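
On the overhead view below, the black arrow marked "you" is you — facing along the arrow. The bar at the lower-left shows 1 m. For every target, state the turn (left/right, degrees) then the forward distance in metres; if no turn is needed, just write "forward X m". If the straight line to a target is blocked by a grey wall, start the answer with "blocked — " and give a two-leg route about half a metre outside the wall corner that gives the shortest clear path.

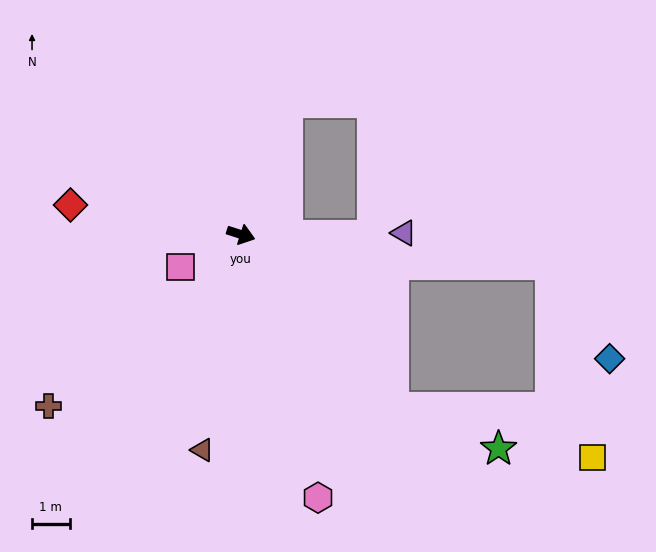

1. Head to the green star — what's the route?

blocked — turn right 31°, forward 6.1 m, then turn left 27°, forward 3.0 m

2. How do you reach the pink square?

turn right 134°, forward 1.8 m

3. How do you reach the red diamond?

turn right 172°, forward 4.6 m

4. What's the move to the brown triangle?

turn right 82°, forward 5.8 m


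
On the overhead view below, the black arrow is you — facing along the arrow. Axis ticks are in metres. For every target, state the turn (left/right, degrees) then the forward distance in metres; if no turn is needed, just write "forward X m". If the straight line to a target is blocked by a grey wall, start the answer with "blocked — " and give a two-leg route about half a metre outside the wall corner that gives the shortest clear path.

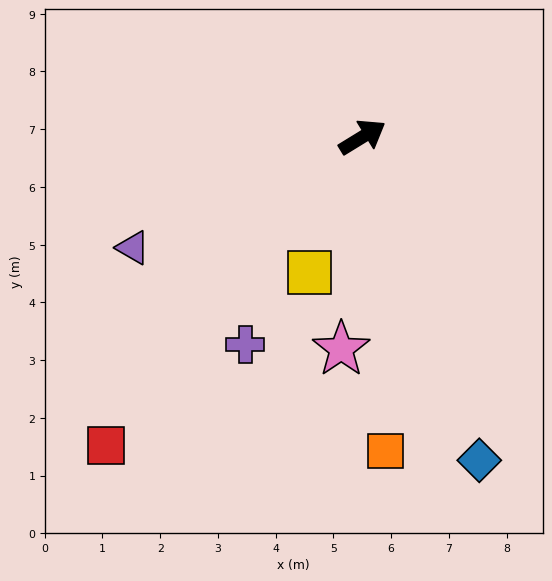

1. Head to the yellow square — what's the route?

turn right 143°, forward 2.5 m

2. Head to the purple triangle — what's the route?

turn left 174°, forward 4.4 m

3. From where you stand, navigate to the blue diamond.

turn right 102°, forward 6.0 m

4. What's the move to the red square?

turn right 161°, forward 7.0 m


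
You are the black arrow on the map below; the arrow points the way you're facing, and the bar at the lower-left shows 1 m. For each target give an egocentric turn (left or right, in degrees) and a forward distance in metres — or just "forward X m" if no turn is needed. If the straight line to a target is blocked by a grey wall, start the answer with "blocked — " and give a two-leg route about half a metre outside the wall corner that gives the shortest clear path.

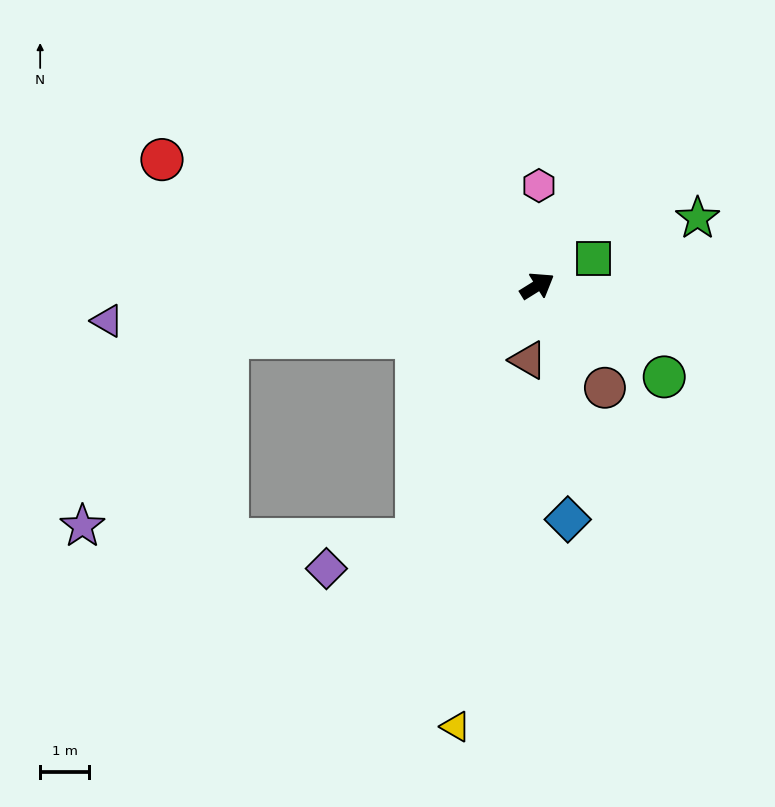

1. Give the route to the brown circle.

turn right 88°, forward 2.5 m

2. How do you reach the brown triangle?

turn right 129°, forward 1.5 m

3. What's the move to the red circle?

turn left 130°, forward 8.1 m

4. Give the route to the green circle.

turn right 68°, forward 3.2 m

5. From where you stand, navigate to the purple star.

blocked — turn left 158°, forward 6.4 m, then turn left 42°, forward 4.9 m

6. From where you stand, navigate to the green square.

turn right 7°, forward 1.3 m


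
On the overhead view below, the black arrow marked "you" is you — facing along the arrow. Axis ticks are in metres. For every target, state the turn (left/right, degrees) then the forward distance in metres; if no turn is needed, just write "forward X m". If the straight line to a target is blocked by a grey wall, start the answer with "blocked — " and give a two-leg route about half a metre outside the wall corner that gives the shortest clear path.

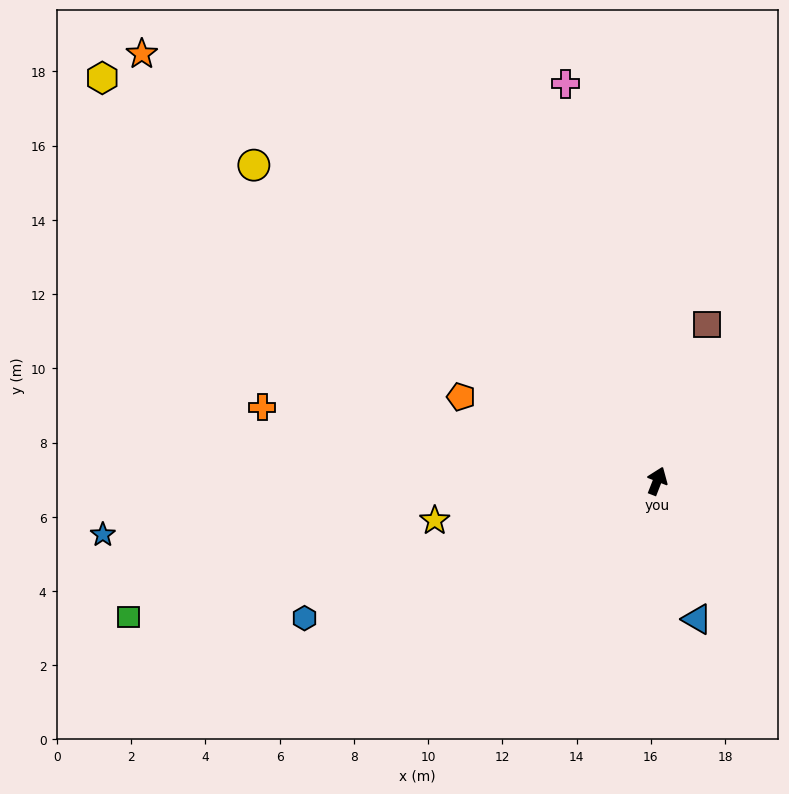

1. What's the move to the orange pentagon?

turn left 88°, forward 5.7 m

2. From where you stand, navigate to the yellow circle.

turn left 73°, forward 13.8 m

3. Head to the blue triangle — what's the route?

turn right 143°, forward 3.9 m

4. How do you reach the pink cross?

turn left 34°, forward 11.0 m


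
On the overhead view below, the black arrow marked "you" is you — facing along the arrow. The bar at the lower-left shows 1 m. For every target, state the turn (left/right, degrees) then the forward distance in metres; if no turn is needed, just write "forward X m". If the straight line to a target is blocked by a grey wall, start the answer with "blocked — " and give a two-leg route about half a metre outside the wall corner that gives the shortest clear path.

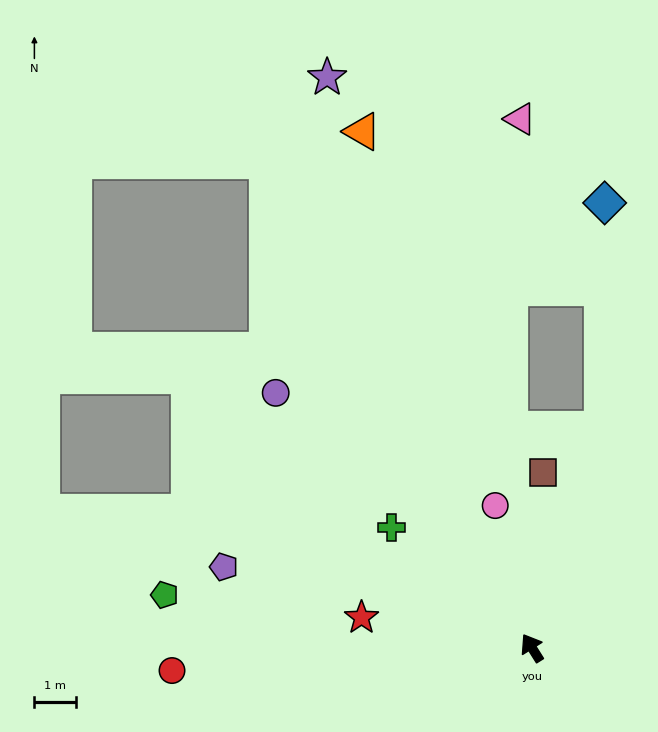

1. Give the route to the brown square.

turn right 36°, forward 4.2 m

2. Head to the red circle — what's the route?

turn left 62°, forward 8.6 m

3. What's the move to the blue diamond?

blocked — turn right 50°, forward 5.5 m, then turn left 17°, forward 5.4 m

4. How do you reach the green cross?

turn left 17°, forward 4.4 m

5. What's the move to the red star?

turn left 48°, forward 4.1 m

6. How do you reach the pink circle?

turn right 18°, forward 3.5 m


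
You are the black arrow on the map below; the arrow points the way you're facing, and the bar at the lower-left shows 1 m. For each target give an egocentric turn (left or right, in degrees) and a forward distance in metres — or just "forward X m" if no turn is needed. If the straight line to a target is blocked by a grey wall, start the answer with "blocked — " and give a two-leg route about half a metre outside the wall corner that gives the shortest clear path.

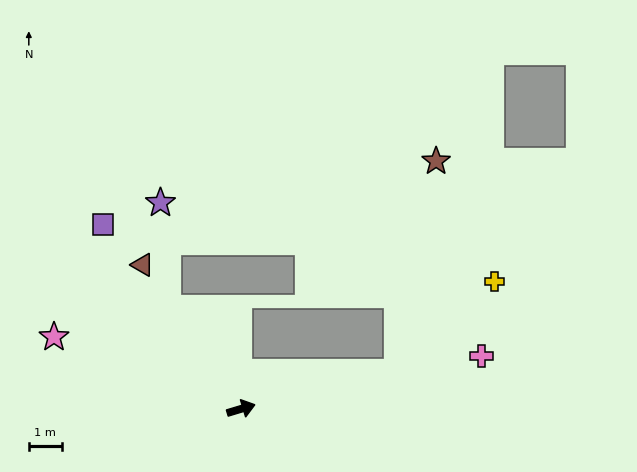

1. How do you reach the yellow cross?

blocked — turn right 4°, forward 4.9 m, then turn left 31°, forward 4.1 m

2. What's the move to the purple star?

blocked — turn left 110°, forward 3.8 m, then turn right 33°, forward 3.3 m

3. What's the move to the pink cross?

turn right 4°, forward 7.5 m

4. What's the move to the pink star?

turn left 142°, forward 6.1 m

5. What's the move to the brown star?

blocked — turn right 4°, forward 4.9 m, then turn left 67°, forward 6.6 m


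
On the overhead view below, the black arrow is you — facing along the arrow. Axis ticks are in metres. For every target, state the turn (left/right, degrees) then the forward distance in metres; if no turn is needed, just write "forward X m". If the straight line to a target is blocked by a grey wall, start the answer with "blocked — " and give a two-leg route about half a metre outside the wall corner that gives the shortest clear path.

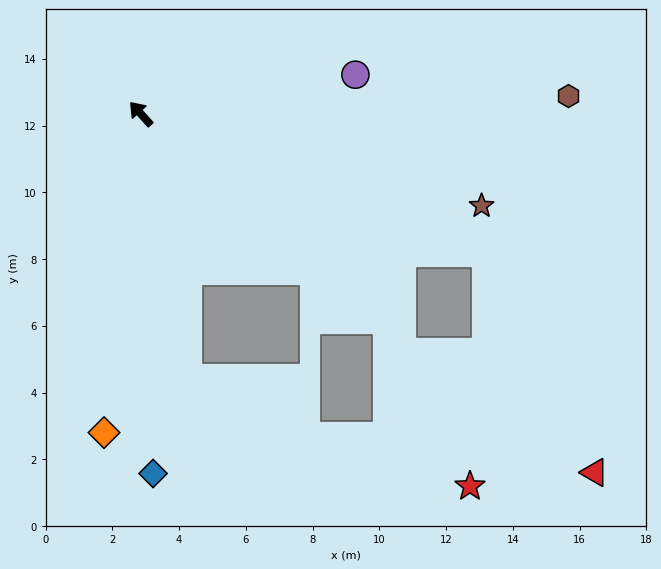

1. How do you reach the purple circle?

turn right 122°, forward 6.5 m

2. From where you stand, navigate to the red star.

blocked — turn right 172°, forward 9.6 m, then turn right 24°, forward 5.6 m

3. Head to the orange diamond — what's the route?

turn left 131°, forward 9.6 m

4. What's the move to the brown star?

turn right 147°, forward 10.6 m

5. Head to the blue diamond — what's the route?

turn left 140°, forward 10.8 m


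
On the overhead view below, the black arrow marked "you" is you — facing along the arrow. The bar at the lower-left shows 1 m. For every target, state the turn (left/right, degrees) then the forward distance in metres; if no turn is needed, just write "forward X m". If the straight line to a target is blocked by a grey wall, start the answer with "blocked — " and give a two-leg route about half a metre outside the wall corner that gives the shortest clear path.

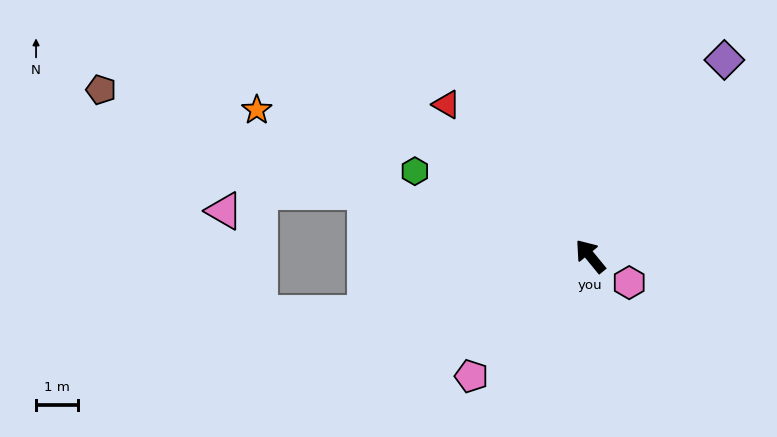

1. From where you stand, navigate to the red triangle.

turn left 4°, forward 4.9 m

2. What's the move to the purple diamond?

turn right 74°, forward 5.6 m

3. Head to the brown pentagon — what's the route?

turn left 32°, forward 12.2 m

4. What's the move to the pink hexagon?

turn right 164°, forward 1.1 m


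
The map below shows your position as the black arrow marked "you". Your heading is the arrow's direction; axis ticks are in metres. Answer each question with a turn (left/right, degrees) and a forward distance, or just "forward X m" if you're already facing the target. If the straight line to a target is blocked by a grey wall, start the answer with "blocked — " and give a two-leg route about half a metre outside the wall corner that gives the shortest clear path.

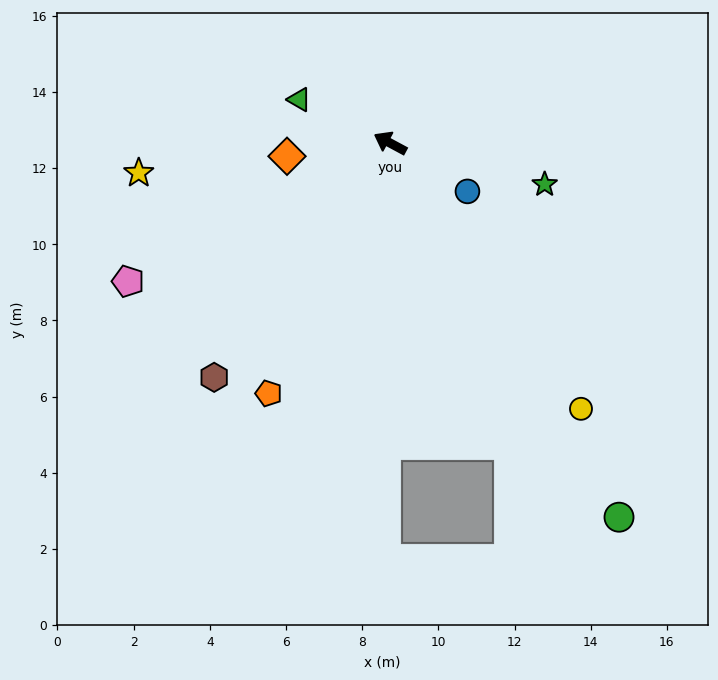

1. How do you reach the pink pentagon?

turn left 56°, forward 7.8 m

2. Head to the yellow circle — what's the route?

turn left 154°, forward 8.6 m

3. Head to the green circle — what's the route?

turn left 150°, forward 11.5 m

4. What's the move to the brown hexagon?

turn left 81°, forward 7.7 m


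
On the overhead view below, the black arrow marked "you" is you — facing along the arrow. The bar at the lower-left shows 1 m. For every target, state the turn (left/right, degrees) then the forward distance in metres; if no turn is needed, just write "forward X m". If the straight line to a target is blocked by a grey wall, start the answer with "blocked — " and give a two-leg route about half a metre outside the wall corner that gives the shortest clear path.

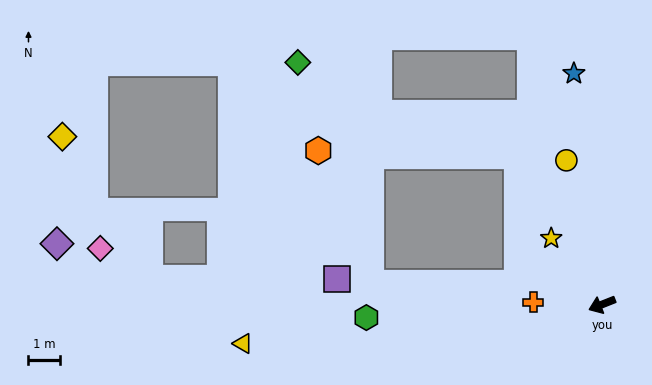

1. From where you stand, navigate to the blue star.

turn right 105°, forward 7.3 m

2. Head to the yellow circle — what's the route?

turn right 98°, forward 4.6 m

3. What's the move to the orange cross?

turn right 23°, forward 2.1 m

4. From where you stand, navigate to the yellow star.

turn right 74°, forward 2.6 m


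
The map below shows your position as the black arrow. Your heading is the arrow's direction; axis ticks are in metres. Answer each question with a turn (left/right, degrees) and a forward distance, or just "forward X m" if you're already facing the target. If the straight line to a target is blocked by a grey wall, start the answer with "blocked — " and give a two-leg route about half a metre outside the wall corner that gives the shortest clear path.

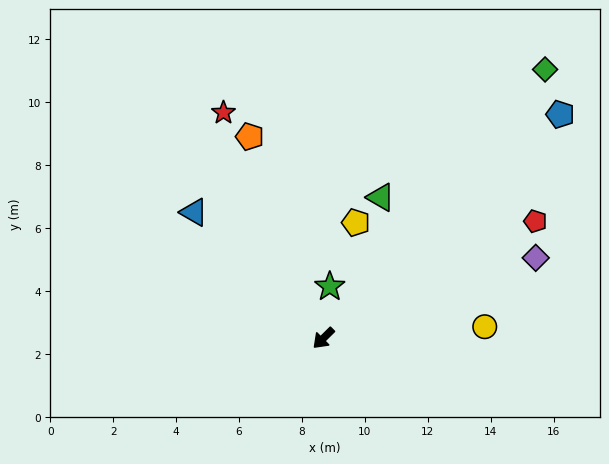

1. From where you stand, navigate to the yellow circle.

turn left 139°, forward 5.1 m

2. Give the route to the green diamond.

turn right 174°, forward 11.1 m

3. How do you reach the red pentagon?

turn left 164°, forward 7.7 m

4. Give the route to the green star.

turn right 142°, forward 1.7 m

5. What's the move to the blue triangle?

turn right 89°, forward 5.7 m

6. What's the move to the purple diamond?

turn left 156°, forward 7.2 m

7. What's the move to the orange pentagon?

turn right 115°, forward 6.8 m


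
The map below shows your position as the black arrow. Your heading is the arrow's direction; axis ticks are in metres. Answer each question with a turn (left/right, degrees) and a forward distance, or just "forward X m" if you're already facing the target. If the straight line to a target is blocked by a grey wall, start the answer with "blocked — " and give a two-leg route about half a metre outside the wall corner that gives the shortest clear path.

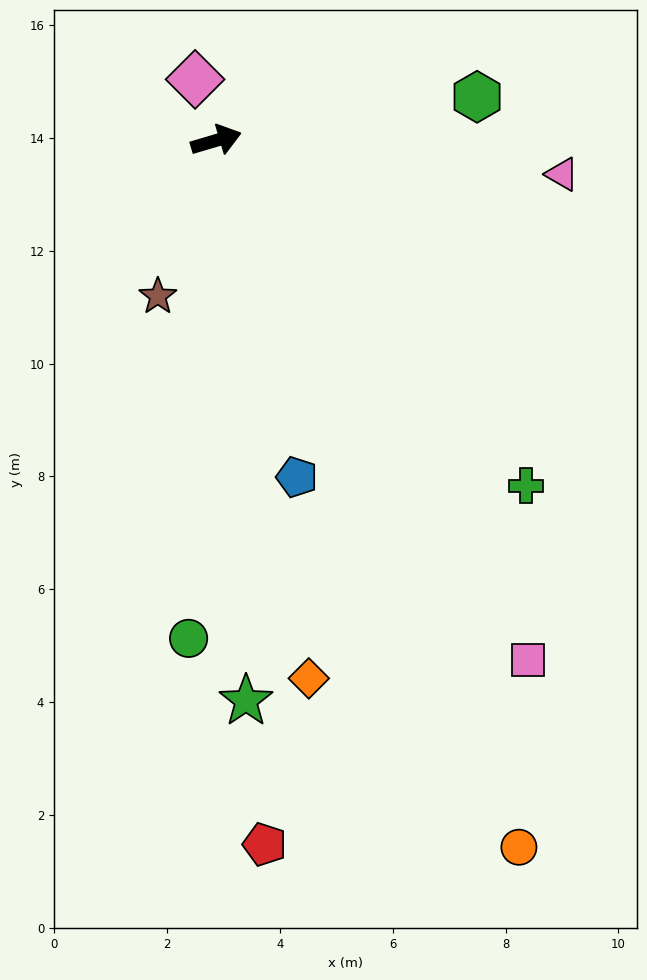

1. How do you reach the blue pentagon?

turn right 93°, forward 6.1 m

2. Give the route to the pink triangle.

turn right 22°, forward 6.2 m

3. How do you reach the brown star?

turn right 127°, forward 2.9 m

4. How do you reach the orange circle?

turn right 83°, forward 13.6 m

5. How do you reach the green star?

turn right 103°, forward 9.9 m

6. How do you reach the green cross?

turn right 65°, forward 8.2 m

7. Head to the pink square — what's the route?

turn right 76°, forward 10.7 m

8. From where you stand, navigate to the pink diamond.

turn left 92°, forward 1.1 m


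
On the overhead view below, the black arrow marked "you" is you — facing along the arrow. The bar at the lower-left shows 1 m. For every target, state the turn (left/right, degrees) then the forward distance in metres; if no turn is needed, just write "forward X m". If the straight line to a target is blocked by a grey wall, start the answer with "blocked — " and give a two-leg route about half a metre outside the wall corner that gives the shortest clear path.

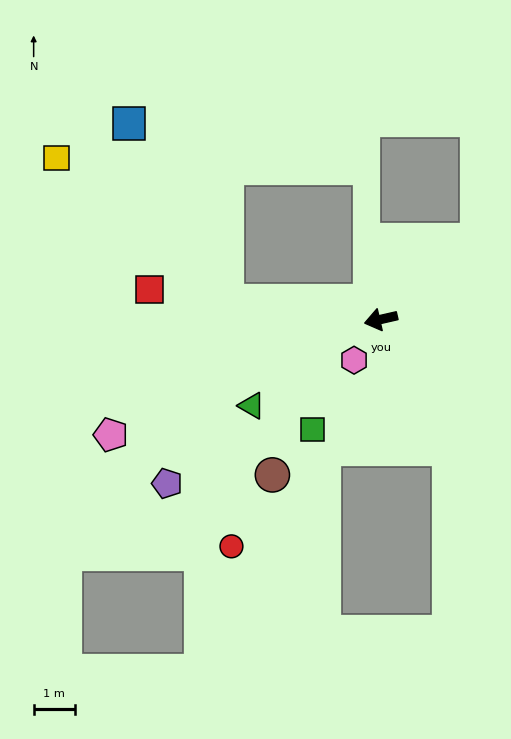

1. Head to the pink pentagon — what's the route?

turn left 10°, forward 7.2 m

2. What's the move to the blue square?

blocked — turn right 19°, forward 3.8 m, then turn right 55°, forward 5.0 m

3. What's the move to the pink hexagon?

turn left 44°, forward 1.2 m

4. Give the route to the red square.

turn right 20°, forward 5.7 m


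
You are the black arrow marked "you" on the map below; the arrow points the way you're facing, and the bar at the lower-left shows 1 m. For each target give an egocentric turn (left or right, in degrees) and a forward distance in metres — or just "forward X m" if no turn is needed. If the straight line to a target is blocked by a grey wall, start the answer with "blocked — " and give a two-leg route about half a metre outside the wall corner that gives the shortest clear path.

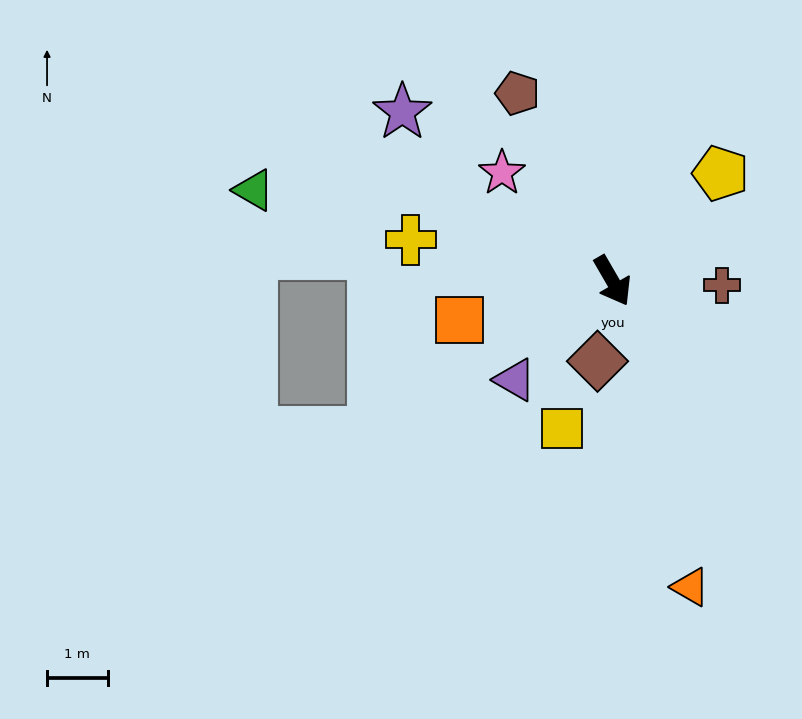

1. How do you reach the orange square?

turn right 106°, forward 2.6 m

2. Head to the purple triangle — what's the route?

turn right 75°, forward 2.3 m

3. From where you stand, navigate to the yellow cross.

turn right 132°, forward 3.4 m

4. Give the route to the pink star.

turn right 164°, forward 2.6 m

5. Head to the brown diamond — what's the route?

turn right 41°, forward 1.3 m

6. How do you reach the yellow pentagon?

turn left 105°, forward 2.5 m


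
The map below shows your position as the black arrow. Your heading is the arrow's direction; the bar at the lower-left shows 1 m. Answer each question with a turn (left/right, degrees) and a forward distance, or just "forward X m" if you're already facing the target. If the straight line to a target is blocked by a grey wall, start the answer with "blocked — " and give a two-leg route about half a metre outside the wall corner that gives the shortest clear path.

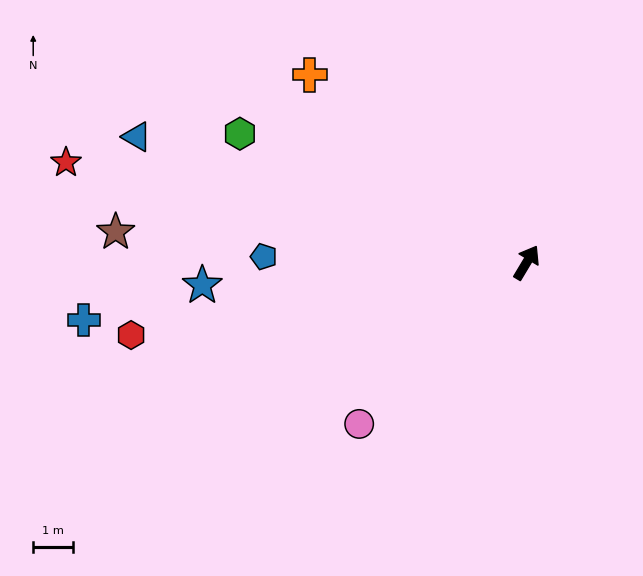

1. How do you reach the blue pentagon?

turn left 120°, forward 6.5 m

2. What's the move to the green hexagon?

turn left 97°, forward 7.8 m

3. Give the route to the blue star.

turn left 125°, forward 8.1 m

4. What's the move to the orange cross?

turn left 80°, forward 7.1 m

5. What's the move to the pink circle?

turn left 165°, forward 5.8 m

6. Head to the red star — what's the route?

turn left 109°, forward 11.7 m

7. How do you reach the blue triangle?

turn left 103°, forward 10.2 m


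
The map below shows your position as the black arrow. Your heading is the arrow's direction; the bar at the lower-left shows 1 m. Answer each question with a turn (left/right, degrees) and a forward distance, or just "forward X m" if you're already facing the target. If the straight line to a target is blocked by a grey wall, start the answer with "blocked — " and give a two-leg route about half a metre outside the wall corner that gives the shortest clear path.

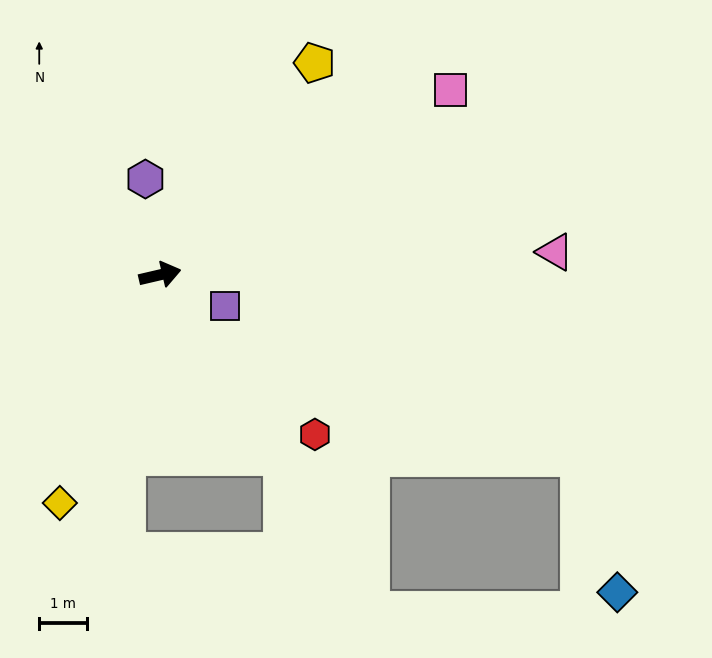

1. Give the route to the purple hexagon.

turn left 86°, forward 2.0 m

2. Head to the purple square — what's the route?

turn right 39°, forward 1.5 m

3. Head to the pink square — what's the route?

turn left 19°, forward 7.3 m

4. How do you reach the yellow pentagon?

turn left 41°, forward 5.5 m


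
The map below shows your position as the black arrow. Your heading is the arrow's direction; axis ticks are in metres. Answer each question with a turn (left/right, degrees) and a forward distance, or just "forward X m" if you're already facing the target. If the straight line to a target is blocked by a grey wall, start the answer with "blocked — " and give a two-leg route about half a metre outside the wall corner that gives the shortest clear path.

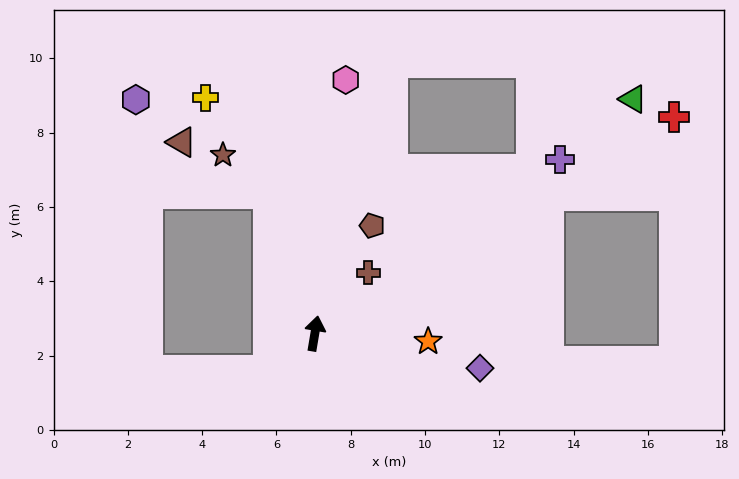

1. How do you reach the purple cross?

turn right 45°, forward 8.1 m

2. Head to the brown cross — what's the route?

turn right 32°, forward 2.2 m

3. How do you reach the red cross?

turn right 49°, forward 11.3 m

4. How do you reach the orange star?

turn right 85°, forward 3.1 m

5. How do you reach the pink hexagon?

turn left 3°, forward 6.9 m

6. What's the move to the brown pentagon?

turn right 18°, forward 3.3 m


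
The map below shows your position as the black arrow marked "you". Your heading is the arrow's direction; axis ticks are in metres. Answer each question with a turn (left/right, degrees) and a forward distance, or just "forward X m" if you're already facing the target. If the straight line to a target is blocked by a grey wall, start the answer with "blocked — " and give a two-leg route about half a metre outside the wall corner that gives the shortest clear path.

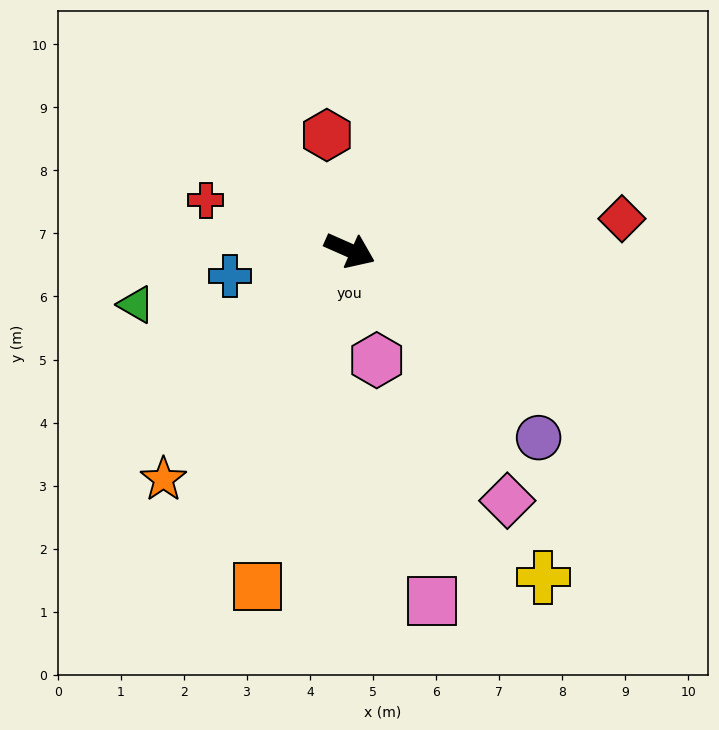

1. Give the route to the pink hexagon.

turn right 52°, forward 1.8 m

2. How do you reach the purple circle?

turn right 21°, forward 4.2 m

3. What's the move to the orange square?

turn right 81°, forward 5.5 m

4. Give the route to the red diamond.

turn left 30°, forward 4.3 m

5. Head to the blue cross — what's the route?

turn right 144°, forward 1.9 m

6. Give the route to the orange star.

turn right 105°, forward 4.7 m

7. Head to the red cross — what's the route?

turn right 175°, forward 2.4 m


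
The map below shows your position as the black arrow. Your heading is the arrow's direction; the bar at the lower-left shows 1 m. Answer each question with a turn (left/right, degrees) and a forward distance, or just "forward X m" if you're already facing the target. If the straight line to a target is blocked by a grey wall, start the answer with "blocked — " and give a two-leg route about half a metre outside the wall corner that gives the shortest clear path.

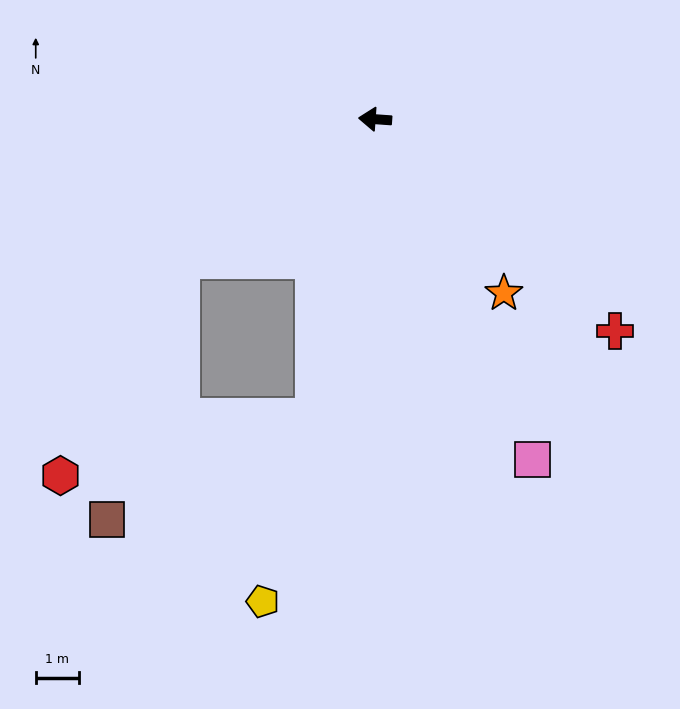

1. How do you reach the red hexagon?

blocked — turn left 40°, forward 5.6 m, then turn left 25°, forward 5.8 m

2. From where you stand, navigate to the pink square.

turn left 119°, forward 8.8 m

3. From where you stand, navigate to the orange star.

turn left 131°, forward 5.0 m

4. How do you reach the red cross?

turn left 143°, forward 7.5 m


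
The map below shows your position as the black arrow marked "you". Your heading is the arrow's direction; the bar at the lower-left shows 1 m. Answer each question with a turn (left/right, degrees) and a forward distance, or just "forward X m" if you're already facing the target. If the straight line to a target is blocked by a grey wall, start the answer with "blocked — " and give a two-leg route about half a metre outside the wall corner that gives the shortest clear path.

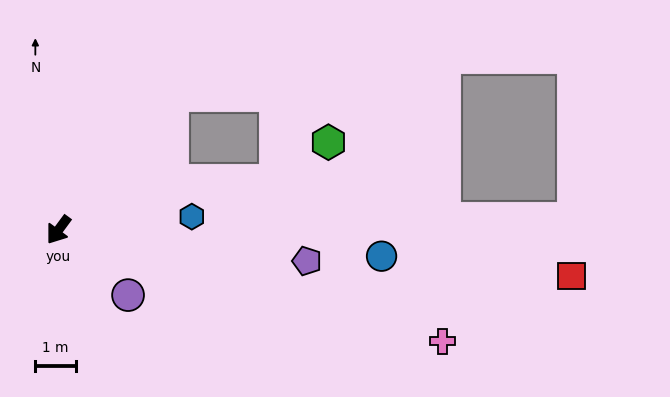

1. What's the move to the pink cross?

turn left 110°, forward 9.8 m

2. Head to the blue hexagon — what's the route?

turn left 132°, forward 3.3 m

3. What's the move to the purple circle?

turn left 83°, forward 2.3 m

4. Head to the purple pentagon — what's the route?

turn left 119°, forward 6.1 m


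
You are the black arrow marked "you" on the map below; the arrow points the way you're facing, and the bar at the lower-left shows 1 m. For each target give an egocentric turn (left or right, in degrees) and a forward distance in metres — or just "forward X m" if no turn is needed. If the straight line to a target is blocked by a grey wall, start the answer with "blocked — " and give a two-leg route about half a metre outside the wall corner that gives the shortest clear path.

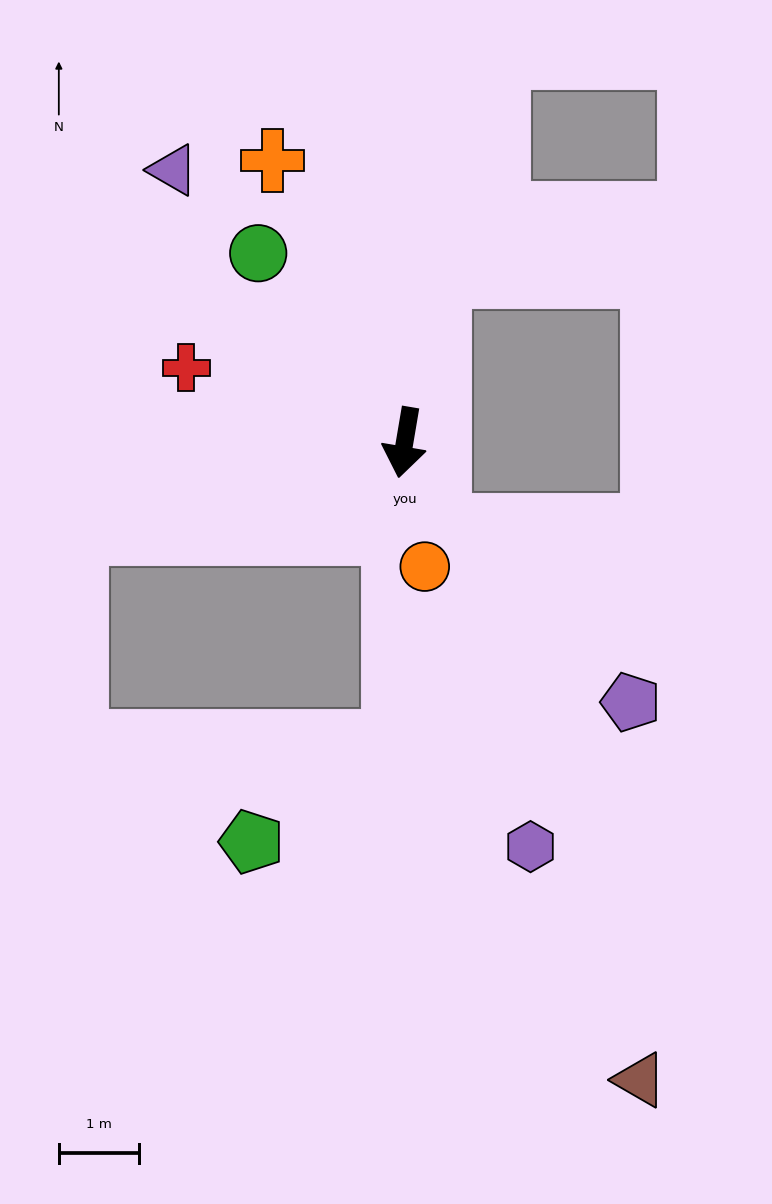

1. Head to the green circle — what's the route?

turn right 133°, forward 3.0 m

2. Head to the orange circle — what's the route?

turn left 19°, forward 1.6 m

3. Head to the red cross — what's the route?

turn right 99°, forward 2.9 m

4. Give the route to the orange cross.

turn right 145°, forward 3.9 m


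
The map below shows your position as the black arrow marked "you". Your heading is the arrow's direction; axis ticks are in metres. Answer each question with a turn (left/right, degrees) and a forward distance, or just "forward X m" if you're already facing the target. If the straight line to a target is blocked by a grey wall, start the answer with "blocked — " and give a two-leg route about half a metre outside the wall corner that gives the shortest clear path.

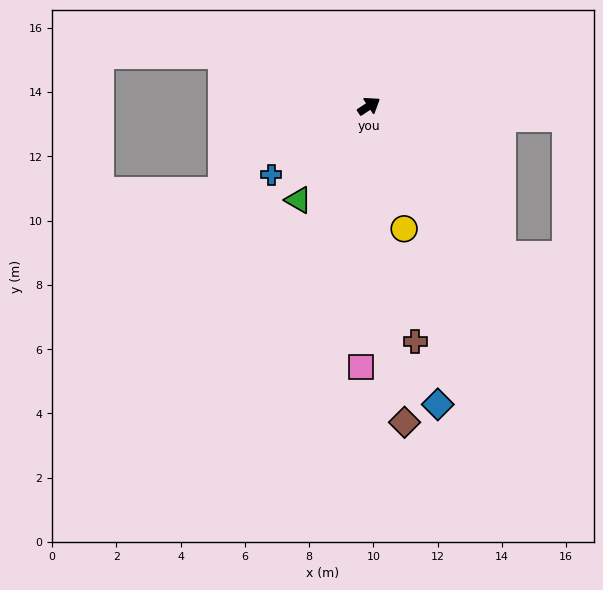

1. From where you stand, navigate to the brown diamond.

turn right 117°, forward 9.9 m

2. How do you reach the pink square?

turn right 125°, forward 8.1 m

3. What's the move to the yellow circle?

turn right 107°, forward 4.0 m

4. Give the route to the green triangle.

turn right 160°, forward 3.7 m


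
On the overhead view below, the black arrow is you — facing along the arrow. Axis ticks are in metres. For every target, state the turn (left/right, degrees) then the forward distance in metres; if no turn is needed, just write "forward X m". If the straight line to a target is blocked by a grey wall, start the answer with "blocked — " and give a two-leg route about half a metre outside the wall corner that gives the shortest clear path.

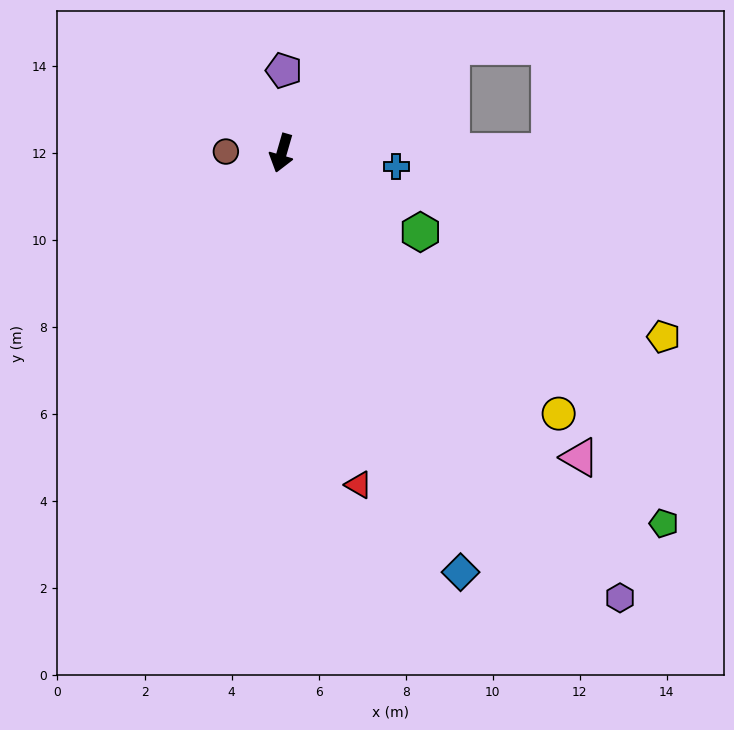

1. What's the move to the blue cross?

turn left 99°, forward 2.6 m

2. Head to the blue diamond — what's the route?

turn left 39°, forward 10.5 m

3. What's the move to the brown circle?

turn right 75°, forward 1.3 m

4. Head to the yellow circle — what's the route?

turn left 63°, forward 8.7 m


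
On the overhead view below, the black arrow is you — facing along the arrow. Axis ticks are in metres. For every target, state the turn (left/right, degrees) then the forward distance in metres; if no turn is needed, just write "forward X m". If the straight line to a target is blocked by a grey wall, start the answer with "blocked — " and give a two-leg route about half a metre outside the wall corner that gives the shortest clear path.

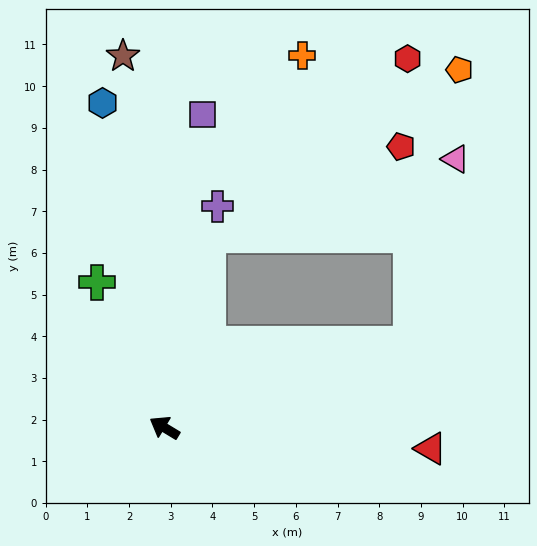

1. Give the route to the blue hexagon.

turn right 48°, forward 7.9 m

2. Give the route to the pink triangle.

blocked — turn right 130°, forward 6.2 m, then turn left 58°, forward 4.6 m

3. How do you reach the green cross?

turn right 34°, forward 3.8 m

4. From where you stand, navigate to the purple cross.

turn right 72°, forward 5.5 m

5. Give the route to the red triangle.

turn right 153°, forward 6.4 m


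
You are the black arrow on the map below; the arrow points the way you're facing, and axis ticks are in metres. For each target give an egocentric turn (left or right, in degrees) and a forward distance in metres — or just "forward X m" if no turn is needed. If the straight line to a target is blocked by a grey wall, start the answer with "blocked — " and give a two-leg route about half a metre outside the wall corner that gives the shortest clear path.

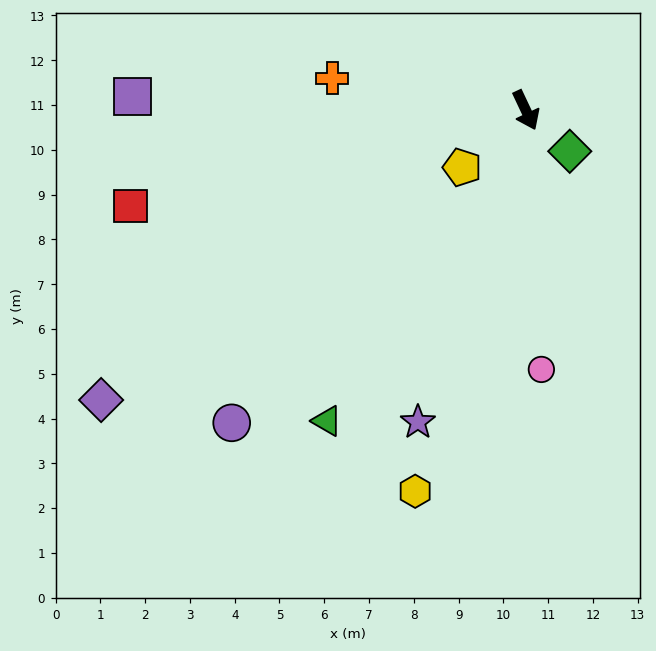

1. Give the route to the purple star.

turn right 44°, forward 7.4 m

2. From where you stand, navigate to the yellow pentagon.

turn right 73°, forward 1.9 m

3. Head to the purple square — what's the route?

turn right 117°, forward 8.8 m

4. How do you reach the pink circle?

turn right 22°, forward 5.8 m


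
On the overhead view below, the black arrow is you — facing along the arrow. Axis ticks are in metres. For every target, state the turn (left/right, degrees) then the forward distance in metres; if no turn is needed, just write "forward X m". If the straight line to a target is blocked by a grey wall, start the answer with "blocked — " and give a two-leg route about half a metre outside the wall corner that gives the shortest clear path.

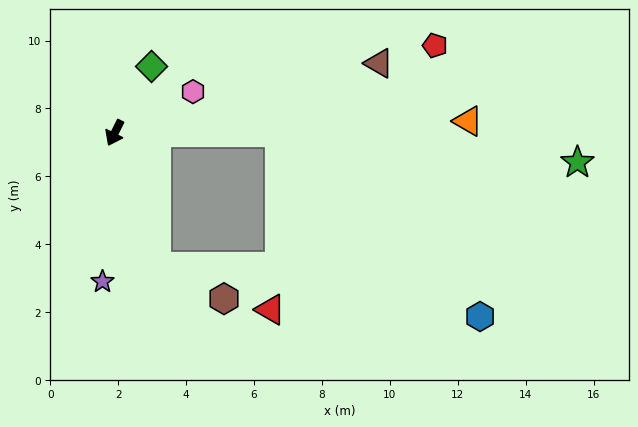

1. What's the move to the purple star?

turn left 22°, forward 4.4 m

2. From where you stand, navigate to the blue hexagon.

blocked — turn left 117°, forward 4.9 m, then turn right 43°, forward 8.0 m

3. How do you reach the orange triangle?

turn left 118°, forward 10.4 m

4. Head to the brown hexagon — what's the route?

blocked — turn left 44°, forward 4.1 m, then turn left 46°, forward 2.2 m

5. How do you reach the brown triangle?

turn left 131°, forward 8.0 m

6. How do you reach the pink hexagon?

turn left 144°, forward 2.6 m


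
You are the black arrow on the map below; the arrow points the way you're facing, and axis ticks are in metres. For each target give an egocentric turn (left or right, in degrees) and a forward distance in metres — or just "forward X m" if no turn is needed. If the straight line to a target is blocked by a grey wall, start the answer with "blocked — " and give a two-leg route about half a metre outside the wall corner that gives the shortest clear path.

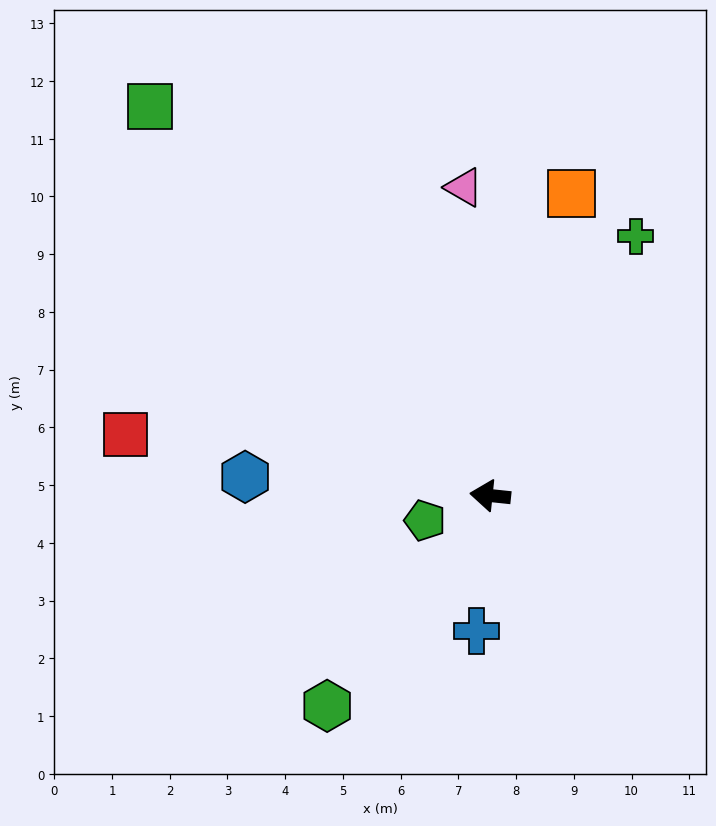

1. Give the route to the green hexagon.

turn left 58°, forward 4.6 m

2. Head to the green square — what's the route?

turn right 43°, forward 8.9 m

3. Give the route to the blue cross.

turn left 90°, forward 2.4 m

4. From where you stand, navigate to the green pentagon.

turn left 27°, forward 1.2 m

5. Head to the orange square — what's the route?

turn right 99°, forward 5.4 m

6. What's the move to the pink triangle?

turn right 79°, forward 5.4 m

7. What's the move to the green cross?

turn right 113°, forward 5.2 m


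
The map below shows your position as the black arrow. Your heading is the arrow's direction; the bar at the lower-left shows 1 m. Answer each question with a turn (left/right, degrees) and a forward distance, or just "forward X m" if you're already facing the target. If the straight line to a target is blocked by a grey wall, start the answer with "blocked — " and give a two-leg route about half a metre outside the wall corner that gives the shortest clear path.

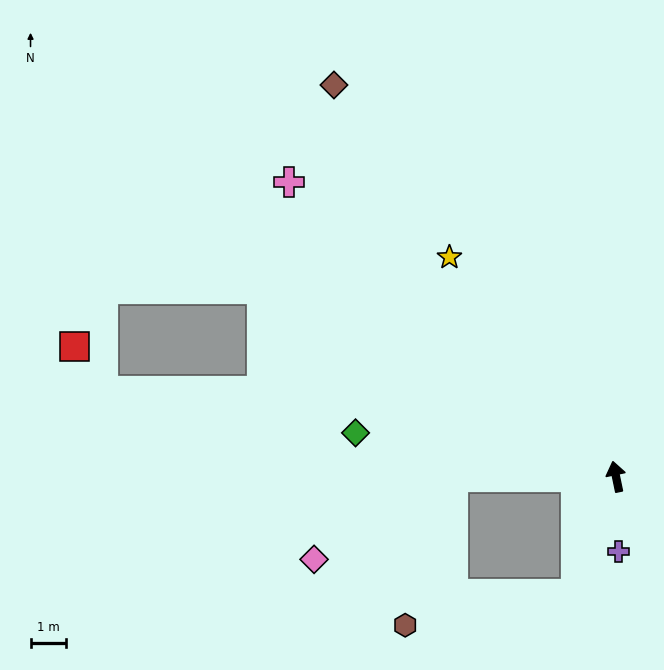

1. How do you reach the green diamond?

turn left 69°, forward 7.5 m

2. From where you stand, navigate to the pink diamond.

blocked — turn left 79°, forward 4.6 m, then turn left 30°, forward 4.6 m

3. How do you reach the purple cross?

turn left 170°, forward 2.1 m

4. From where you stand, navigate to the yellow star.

turn left 25°, forward 7.8 m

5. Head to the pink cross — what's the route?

turn left 36°, forward 12.5 m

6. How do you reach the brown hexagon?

blocked — turn left 149°, forward 3.5 m, then turn right 60°, forward 4.9 m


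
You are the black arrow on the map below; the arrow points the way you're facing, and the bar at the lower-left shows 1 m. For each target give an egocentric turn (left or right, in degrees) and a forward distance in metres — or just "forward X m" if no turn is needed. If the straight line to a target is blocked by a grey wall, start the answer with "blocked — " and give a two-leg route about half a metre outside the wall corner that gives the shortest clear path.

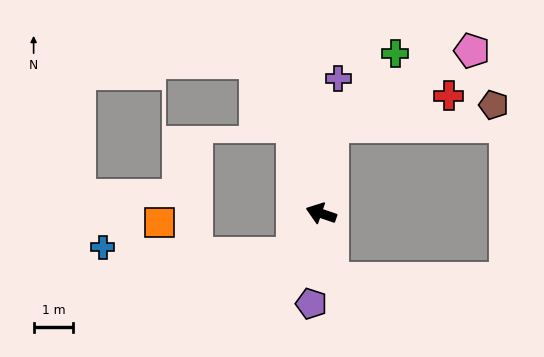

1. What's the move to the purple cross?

turn right 78°, forward 3.4 m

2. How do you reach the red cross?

blocked — turn right 79°, forward 2.2 m, then turn right 68°, forward 3.0 m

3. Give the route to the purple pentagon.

turn left 103°, forward 2.3 m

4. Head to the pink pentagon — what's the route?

blocked — turn right 79°, forward 2.2 m, then turn right 54°, forward 4.0 m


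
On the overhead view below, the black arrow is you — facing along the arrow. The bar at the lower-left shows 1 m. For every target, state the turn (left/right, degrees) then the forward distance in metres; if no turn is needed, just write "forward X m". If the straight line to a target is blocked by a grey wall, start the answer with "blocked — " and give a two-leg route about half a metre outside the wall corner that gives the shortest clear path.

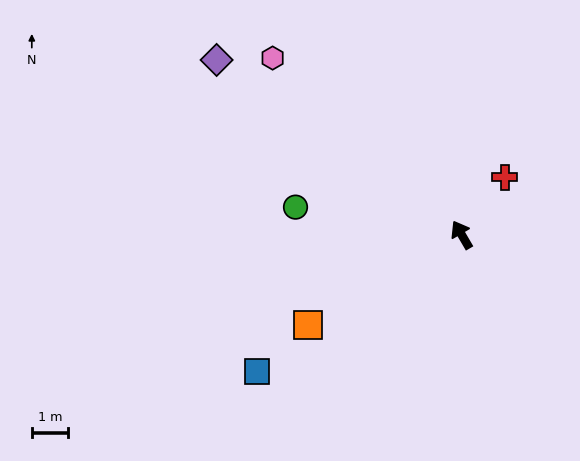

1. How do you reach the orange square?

turn left 90°, forward 5.0 m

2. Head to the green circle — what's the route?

turn left 50°, forward 4.7 m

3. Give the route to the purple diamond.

turn left 24°, forward 8.4 m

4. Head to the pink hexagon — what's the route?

turn left 17°, forward 7.2 m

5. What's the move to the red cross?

turn right 67°, forward 2.0 m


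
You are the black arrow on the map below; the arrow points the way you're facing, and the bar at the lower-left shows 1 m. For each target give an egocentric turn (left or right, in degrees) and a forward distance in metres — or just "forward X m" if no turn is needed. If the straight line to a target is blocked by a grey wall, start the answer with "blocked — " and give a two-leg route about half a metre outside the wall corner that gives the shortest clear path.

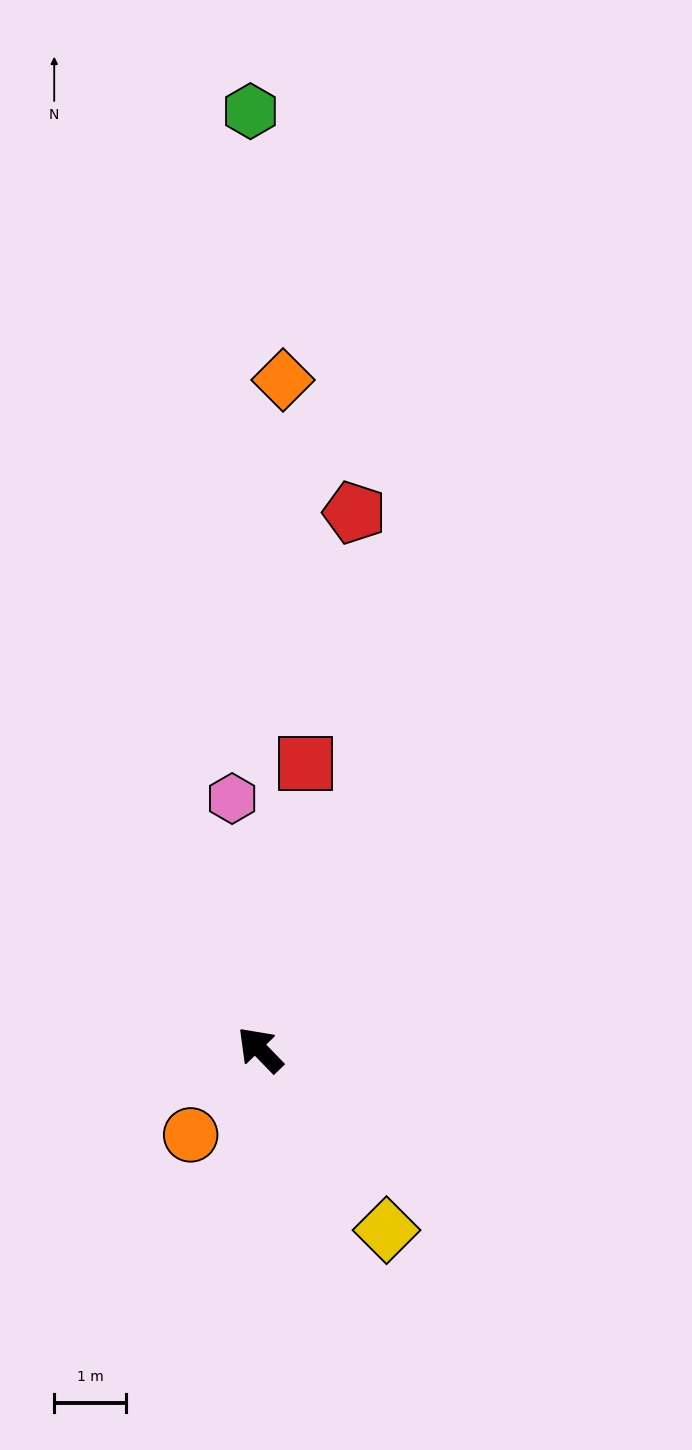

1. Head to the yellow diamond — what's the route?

turn left 171°, forward 3.1 m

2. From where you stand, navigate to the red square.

turn right 53°, forward 4.0 m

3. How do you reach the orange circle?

turn left 97°, forward 1.5 m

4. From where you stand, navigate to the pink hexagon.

turn right 38°, forward 3.5 m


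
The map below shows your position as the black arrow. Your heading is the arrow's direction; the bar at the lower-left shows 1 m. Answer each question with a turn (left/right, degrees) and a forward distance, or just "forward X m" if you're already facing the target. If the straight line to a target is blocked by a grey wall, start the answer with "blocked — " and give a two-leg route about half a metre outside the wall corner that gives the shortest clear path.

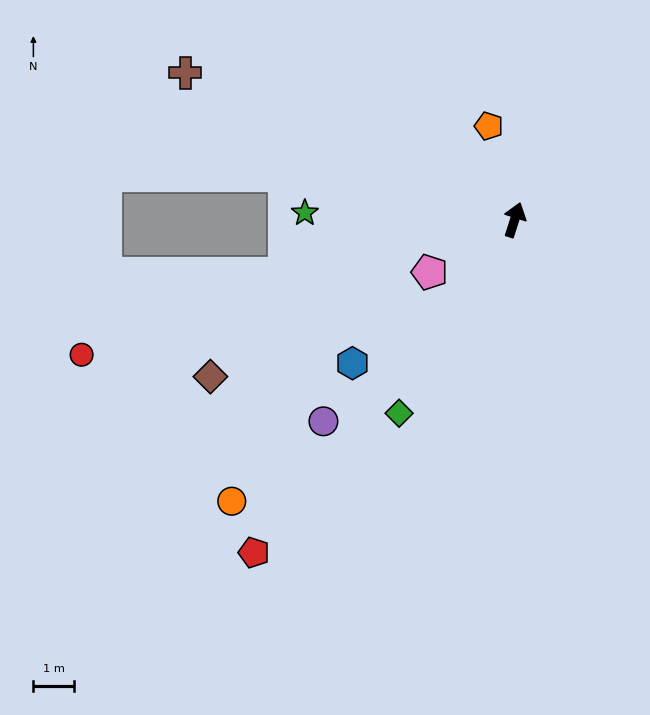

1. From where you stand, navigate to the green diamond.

turn left 167°, forward 5.6 m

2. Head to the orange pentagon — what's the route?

turn left 33°, forward 2.4 m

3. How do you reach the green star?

turn left 106°, forward 5.2 m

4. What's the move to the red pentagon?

turn left 160°, forward 10.5 m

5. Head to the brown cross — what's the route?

turn left 84°, forward 8.9 m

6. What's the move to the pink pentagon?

turn left 139°, forward 2.5 m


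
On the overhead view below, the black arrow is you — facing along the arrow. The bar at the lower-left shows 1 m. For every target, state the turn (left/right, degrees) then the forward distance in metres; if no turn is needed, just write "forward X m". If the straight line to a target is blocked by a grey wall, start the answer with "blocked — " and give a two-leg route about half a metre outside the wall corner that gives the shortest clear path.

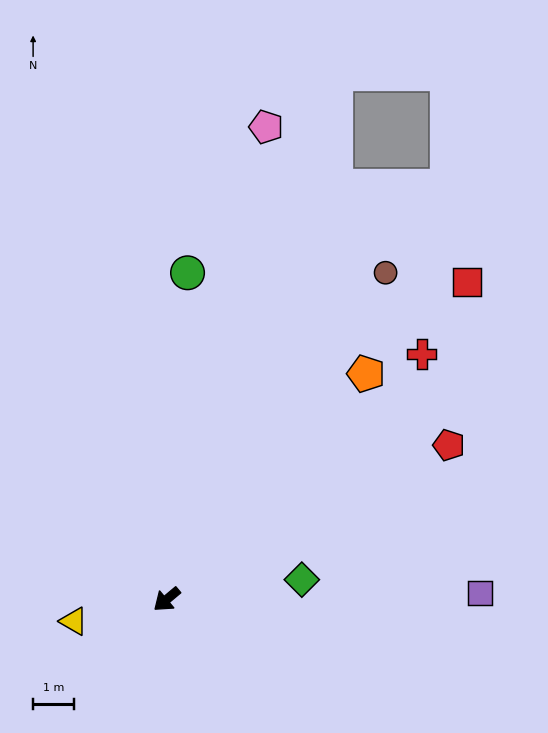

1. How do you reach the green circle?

turn right 134°, forward 8.1 m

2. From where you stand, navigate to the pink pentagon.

turn right 142°, forward 11.9 m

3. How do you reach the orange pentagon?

turn right 171°, forward 7.5 m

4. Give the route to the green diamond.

turn left 148°, forward 3.4 m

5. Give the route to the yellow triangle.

turn right 27°, forward 2.4 m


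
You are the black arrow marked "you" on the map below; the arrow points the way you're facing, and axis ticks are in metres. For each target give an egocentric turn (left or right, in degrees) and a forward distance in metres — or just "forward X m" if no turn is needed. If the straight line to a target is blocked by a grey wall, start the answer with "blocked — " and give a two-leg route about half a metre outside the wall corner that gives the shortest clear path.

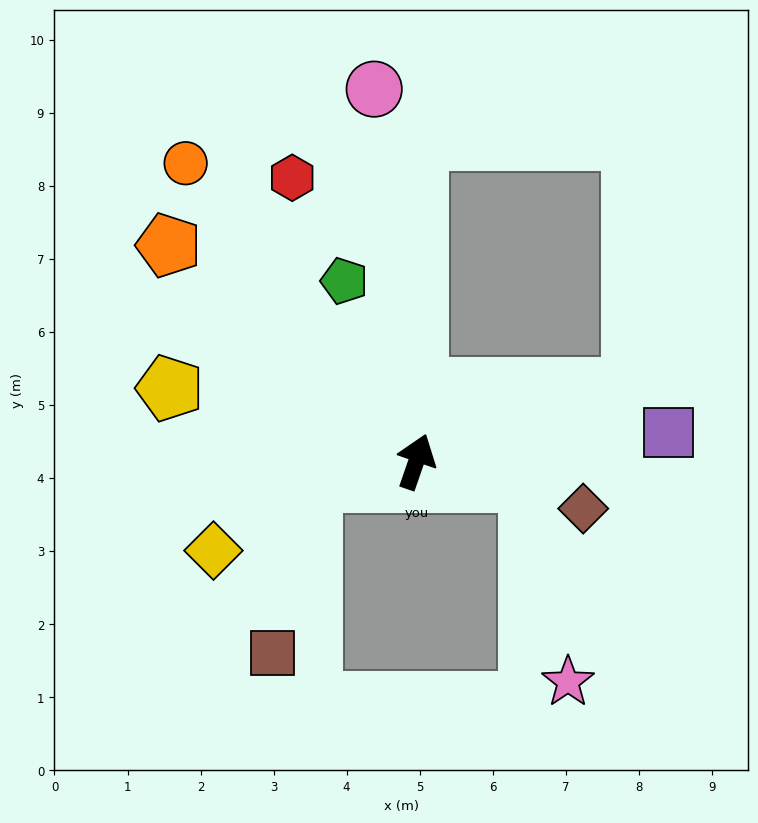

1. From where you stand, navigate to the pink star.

blocked — turn right 81°, forward 1.6 m, then turn right 69°, forward 2.8 m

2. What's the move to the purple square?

turn right 64°, forward 3.5 m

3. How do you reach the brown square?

blocked — turn left 120°, forward 1.5 m, then turn left 66°, forward 2.4 m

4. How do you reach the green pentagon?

turn left 41°, forward 2.7 m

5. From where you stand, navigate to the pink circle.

turn left 26°, forward 5.1 m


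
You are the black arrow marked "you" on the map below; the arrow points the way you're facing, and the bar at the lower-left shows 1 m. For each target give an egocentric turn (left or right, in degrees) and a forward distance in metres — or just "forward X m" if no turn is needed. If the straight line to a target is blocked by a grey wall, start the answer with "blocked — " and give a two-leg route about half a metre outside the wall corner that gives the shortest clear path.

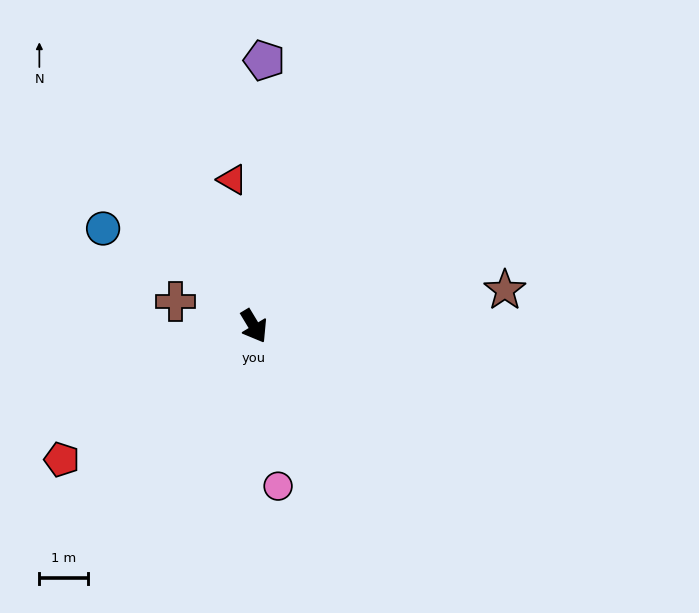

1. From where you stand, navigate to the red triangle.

turn left 157°, forward 3.1 m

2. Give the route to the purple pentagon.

turn left 147°, forward 5.5 m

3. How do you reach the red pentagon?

turn right 86°, forward 4.8 m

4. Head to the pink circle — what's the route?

turn right 23°, forward 3.3 m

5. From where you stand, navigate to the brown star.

turn left 67°, forward 5.2 m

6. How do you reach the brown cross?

turn right 139°, forward 1.7 m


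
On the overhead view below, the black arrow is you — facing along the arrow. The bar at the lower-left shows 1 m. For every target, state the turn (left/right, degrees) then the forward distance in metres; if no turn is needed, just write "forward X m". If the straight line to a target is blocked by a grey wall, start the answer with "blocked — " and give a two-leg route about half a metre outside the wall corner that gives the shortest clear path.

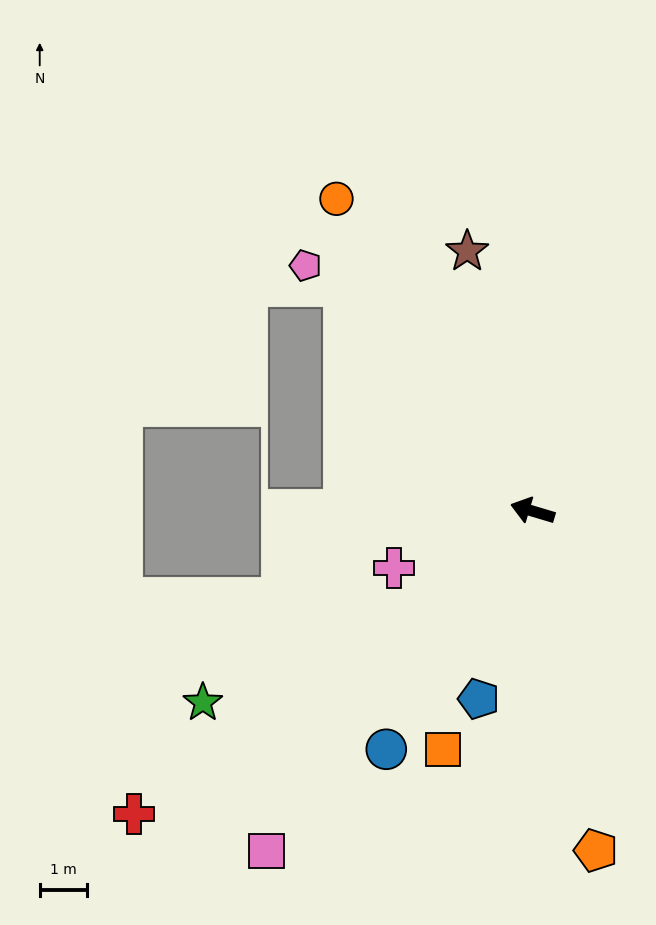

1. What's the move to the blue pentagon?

turn left 91°, forward 4.1 m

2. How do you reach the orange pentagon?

turn left 117°, forward 7.2 m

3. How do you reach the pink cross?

turn left 39°, forward 3.1 m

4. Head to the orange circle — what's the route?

turn right 41°, forward 7.7 m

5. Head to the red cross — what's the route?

turn left 54°, forward 10.5 m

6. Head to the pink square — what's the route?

turn left 69°, forward 9.0 m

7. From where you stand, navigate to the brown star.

turn right 59°, forward 5.6 m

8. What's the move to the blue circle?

turn left 75°, forward 5.9 m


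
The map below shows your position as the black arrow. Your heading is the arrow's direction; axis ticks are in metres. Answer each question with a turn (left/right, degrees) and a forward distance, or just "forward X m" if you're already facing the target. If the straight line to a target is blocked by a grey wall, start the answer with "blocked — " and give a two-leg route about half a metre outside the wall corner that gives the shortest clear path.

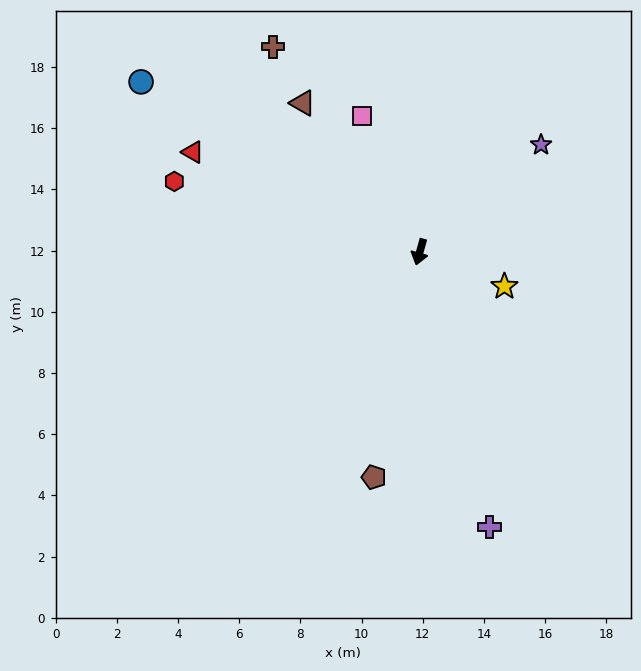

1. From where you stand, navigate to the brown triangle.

turn right 126°, forward 6.2 m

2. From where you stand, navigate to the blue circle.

turn right 106°, forward 10.7 m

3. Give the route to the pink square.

turn right 141°, forward 4.8 m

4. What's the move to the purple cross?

turn left 30°, forward 9.3 m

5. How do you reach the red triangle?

turn right 98°, forward 8.1 m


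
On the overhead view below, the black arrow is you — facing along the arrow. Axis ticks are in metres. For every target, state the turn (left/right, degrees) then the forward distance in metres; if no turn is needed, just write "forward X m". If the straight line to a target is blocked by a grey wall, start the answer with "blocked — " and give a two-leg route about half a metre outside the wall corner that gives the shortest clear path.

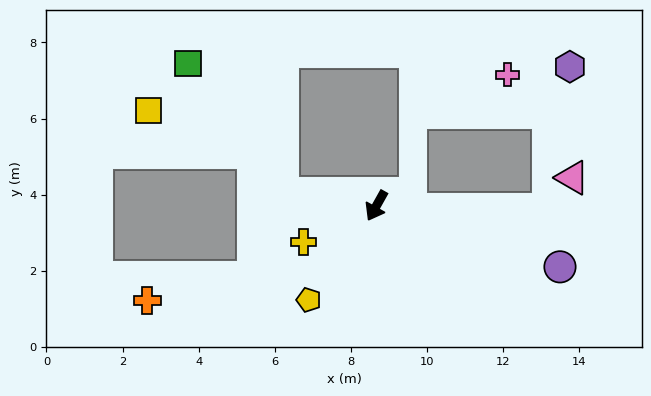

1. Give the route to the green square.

blocked — turn right 68°, forward 2.5 m, then turn right 47°, forward 4.2 m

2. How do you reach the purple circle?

turn left 101°, forward 5.1 m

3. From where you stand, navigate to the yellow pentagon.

turn right 6°, forward 3.0 m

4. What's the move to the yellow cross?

turn right 34°, forward 2.1 m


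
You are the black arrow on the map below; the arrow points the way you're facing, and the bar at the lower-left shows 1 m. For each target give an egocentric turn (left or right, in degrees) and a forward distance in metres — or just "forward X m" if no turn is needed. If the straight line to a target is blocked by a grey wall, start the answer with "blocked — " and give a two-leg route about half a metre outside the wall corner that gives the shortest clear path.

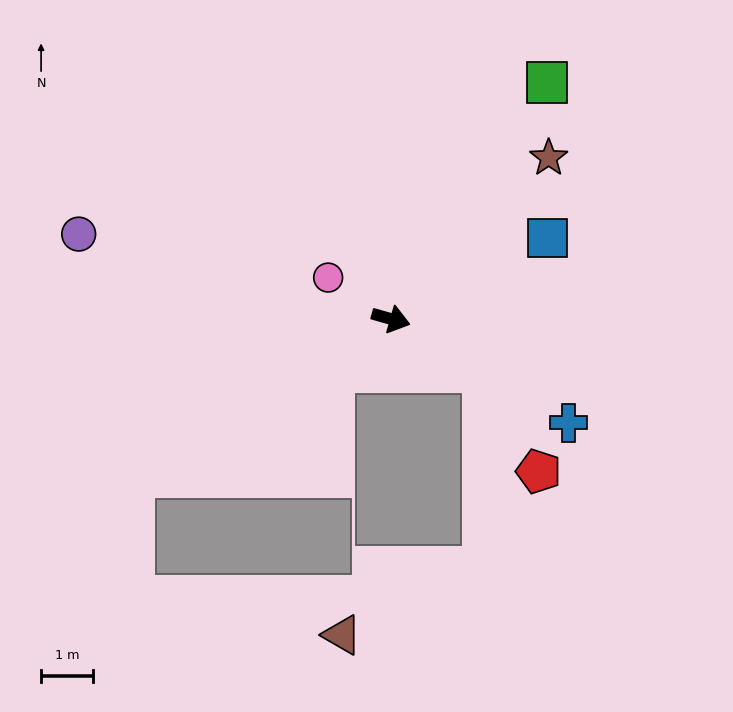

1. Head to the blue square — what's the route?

turn left 43°, forward 3.4 m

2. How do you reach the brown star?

turn left 62°, forward 4.4 m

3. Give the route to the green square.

turn left 72°, forward 5.5 m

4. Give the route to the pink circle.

turn left 162°, forward 1.5 m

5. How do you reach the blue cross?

turn right 14°, forward 4.0 m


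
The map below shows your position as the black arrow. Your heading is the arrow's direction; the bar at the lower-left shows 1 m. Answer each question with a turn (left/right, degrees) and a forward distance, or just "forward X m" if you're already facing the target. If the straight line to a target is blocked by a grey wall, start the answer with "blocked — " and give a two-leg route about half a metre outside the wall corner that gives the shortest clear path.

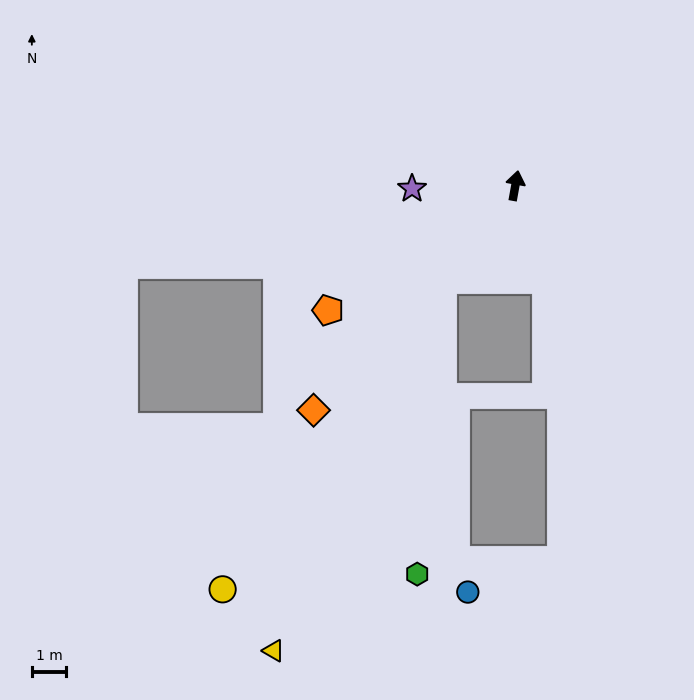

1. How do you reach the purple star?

turn left 102°, forward 3.0 m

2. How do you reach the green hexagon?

blocked — turn left 152°, forward 3.4 m, then turn left 33°, forward 8.6 m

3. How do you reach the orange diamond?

turn left 148°, forward 8.8 m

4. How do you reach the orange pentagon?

turn left 134°, forward 6.5 m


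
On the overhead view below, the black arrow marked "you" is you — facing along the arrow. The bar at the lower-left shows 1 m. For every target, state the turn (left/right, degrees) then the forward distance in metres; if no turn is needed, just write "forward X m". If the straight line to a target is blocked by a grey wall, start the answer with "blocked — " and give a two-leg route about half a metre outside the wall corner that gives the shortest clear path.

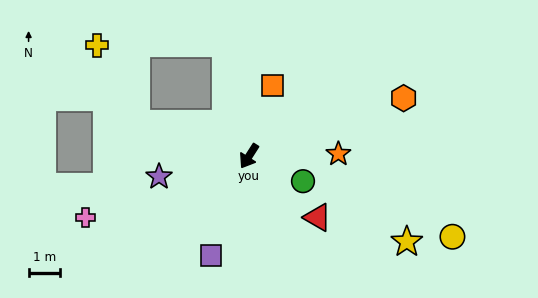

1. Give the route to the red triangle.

turn left 81°, forward 2.9 m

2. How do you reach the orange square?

turn right 166°, forward 2.3 m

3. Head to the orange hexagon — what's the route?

turn left 143°, forward 5.2 m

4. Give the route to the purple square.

turn left 12°, forward 3.4 m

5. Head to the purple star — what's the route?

turn right 45°, forward 2.9 m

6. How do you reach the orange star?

turn left 124°, forward 2.8 m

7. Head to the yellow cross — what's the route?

blocked — turn right 74°, forward 3.7 m, then turn right 47°, forward 2.8 m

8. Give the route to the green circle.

turn left 98°, forward 1.9 m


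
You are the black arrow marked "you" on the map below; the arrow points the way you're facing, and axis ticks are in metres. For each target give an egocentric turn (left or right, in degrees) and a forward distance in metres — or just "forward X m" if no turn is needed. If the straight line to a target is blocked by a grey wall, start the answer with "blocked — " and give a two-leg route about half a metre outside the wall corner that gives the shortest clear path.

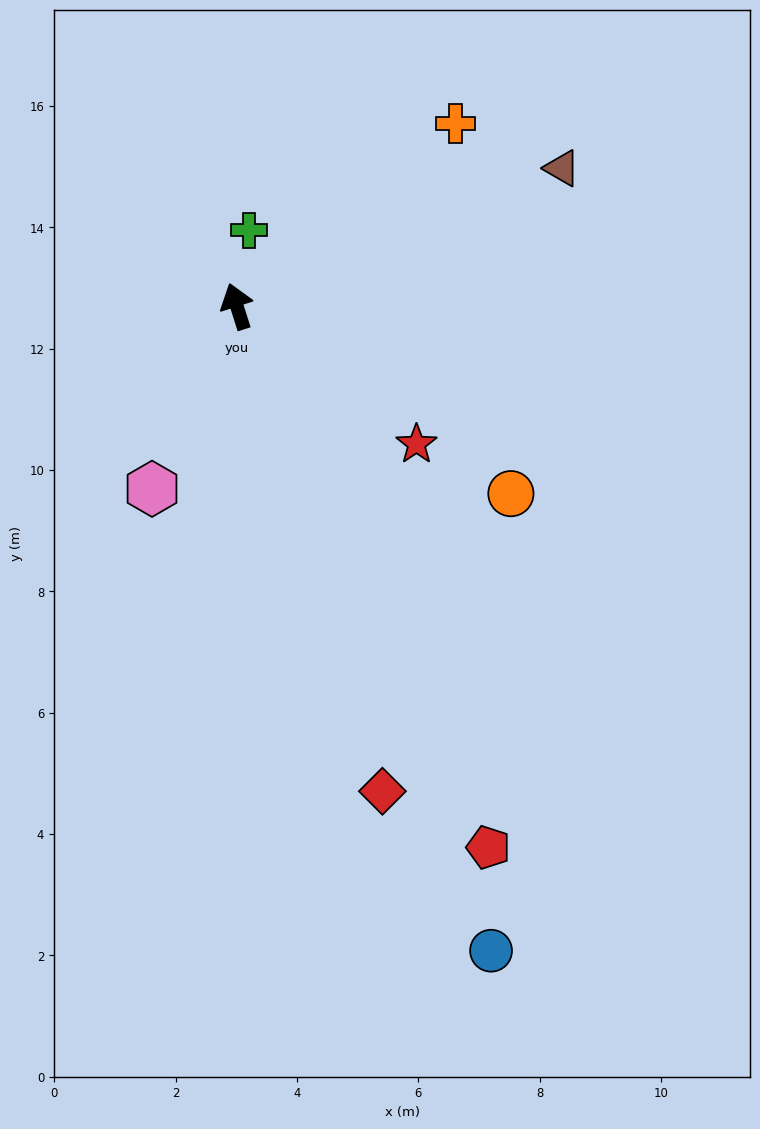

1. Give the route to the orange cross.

turn right 68°, forward 4.7 m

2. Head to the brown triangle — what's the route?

turn right 85°, forward 5.8 m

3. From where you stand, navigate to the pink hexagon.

turn left 137°, forward 3.3 m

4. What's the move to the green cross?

turn right 27°, forward 1.3 m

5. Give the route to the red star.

turn right 145°, forward 3.7 m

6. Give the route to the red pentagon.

turn right 173°, forward 9.8 m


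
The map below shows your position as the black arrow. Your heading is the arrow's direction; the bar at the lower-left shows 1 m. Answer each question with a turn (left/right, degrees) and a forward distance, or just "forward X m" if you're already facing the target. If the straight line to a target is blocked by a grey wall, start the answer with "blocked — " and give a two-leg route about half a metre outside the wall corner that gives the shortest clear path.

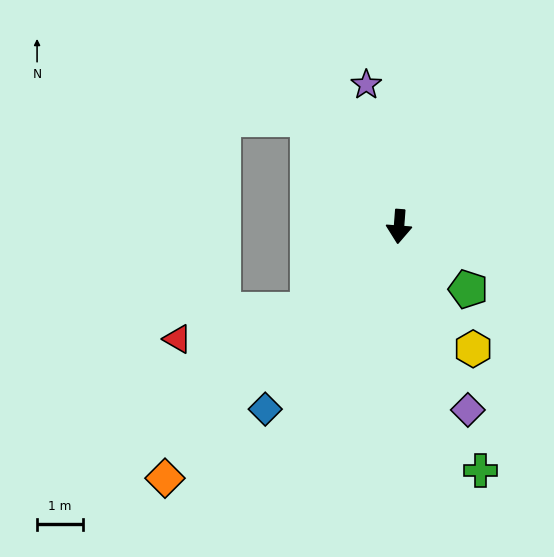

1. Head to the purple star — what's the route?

turn right 163°, forward 3.2 m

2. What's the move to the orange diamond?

turn right 39°, forward 7.5 m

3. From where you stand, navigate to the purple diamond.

turn left 25°, forward 4.3 m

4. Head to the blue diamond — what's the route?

turn right 32°, forward 5.0 m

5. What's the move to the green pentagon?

turn left 52°, forward 2.0 m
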